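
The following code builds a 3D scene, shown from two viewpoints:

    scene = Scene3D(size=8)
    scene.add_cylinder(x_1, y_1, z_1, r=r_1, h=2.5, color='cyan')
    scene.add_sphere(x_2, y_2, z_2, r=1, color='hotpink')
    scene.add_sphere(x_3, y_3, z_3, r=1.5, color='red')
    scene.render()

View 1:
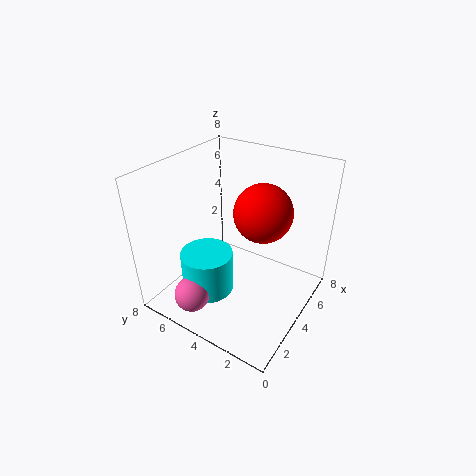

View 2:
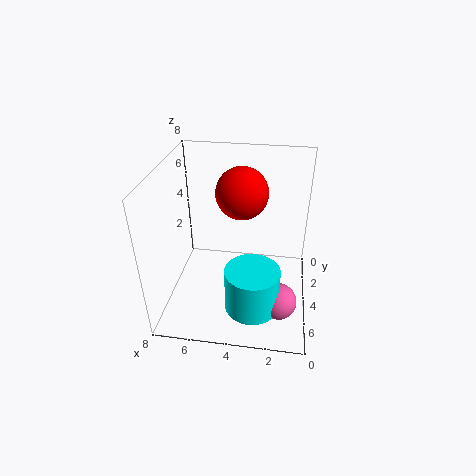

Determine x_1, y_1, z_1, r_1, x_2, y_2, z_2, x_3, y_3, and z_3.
x_1 = 3, y_1 = 5.5, z_1 = 0.5, r_1 = 1.5, x_2 = 1.5, y_2 = 5.5, z_2 = 1, x_3 = 4, y_3 = 2.5, z_3 = 6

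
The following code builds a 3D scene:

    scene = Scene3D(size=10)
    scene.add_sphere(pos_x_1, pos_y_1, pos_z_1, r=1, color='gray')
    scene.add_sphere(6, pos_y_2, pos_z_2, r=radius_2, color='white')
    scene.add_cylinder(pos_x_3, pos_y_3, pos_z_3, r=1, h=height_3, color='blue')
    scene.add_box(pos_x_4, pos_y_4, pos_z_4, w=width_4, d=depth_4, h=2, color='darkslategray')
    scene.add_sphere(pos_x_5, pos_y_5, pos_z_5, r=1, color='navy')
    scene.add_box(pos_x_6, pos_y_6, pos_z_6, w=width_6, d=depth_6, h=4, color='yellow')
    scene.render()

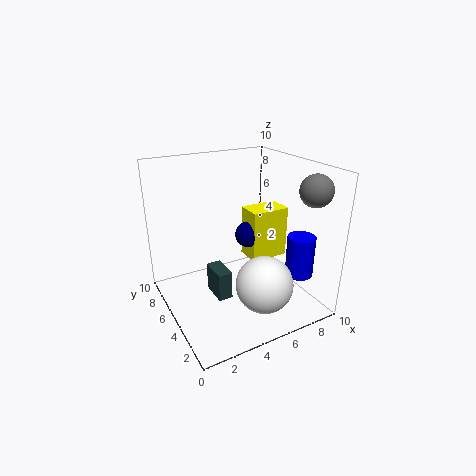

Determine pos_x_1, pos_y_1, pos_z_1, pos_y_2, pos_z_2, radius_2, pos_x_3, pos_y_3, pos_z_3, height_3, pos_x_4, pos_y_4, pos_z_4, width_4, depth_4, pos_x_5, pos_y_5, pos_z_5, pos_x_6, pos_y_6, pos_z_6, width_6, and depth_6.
pos_x_1 = 8; pos_y_1 = 1; pos_z_1 = 9; pos_y_2 = 3; pos_z_2 = 2; radius_2 = 2; pos_x_3 = 9; pos_y_3 = 3; pos_z_3 = 2; height_3 = 3; pos_x_4 = 3; pos_y_4 = 4; pos_z_4 = 1; width_4 = 1; depth_4 = 2; pos_x_5 = 7; pos_y_5 = 7; pos_z_5 = 4; pos_x_6 = 7; pos_y_6 = 6; pos_z_6 = 2; width_6 = 3; depth_6 = 2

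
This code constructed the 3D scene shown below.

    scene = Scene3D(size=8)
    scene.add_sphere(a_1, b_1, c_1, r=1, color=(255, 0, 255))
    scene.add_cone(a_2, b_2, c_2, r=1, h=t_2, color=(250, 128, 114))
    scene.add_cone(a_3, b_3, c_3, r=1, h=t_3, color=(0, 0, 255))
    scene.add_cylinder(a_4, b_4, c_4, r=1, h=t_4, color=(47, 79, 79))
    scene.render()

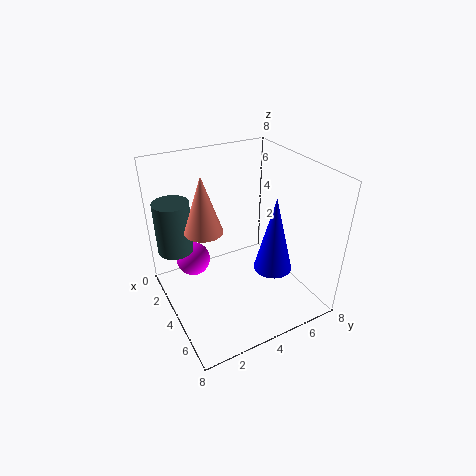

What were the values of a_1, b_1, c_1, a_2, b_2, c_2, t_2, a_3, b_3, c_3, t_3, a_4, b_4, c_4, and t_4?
a_1 = 2; b_1 = 2; c_1 = 2; a_2 = 4; b_2 = 2; c_2 = 5; t_2 = 3; a_3 = 6; b_3 = 5; c_3 = 3; t_3 = 4; a_4 = 2; b_4 = 1; c_4 = 3; t_4 = 3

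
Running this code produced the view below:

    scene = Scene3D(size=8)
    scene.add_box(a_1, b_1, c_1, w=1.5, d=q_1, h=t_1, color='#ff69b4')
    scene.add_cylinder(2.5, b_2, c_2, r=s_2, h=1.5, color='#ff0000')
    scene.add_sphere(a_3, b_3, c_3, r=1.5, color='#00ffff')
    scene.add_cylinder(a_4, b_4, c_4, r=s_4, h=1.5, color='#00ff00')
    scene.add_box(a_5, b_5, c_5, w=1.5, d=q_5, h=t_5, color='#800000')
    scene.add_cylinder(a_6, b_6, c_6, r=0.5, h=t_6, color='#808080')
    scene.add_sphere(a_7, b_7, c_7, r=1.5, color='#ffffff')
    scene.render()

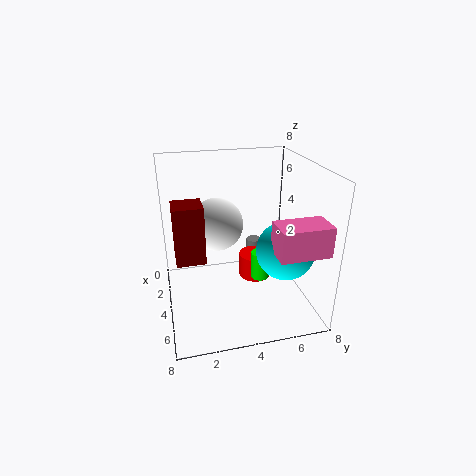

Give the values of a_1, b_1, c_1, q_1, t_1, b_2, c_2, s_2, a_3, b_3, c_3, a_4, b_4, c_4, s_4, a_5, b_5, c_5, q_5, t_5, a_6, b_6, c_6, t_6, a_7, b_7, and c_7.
a_1 = 6.5
b_1 = 5
c_1 = 4.5
q_1 = 2.5
t_1 = 1.5
b_2 = 5.5
c_2 = 0.5
s_2 = 1
a_3 = 6
b_3 = 6
c_3 = 4
a_4 = 5
b_4 = 5
c_4 = 2
s_4 = 0.5
a_5 = 4
b_5 = 0.5
c_5 = 3.5
q_5 = 1.5
t_5 = 3
a_6 = 0.5
b_6 = 6
c_6 = 0.5
t_6 = 1.5
a_7 = 3
b_7 = 3
c_7 = 4.5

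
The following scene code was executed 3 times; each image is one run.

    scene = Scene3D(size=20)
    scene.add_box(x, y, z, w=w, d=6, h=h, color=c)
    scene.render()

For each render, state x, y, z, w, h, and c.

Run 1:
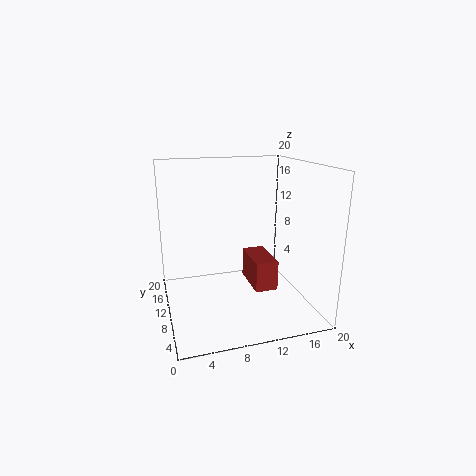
x = 11, y = 5, z = 4, w = 3, h = 4, c = 'brown'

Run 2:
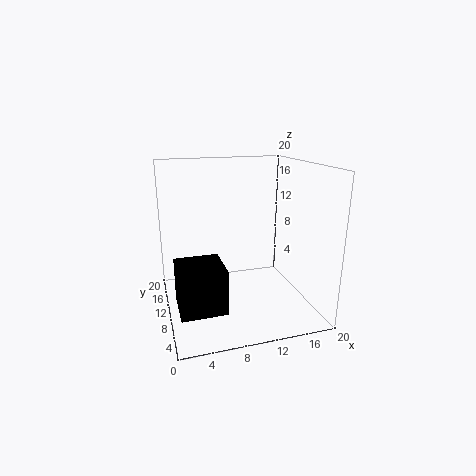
x = 1, y = 4, z = 2, w = 6, h = 6, c = 'black'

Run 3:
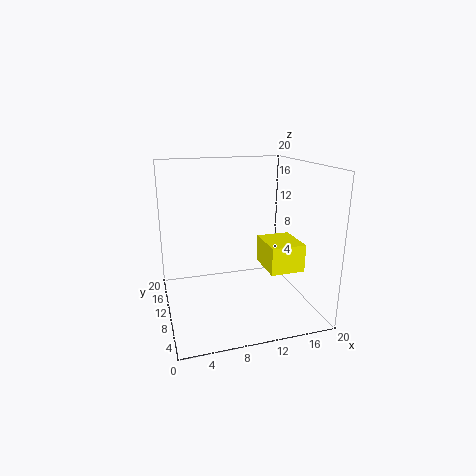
x = 14, y = 7, z = 5, w = 5, h = 4, c = 'yellow'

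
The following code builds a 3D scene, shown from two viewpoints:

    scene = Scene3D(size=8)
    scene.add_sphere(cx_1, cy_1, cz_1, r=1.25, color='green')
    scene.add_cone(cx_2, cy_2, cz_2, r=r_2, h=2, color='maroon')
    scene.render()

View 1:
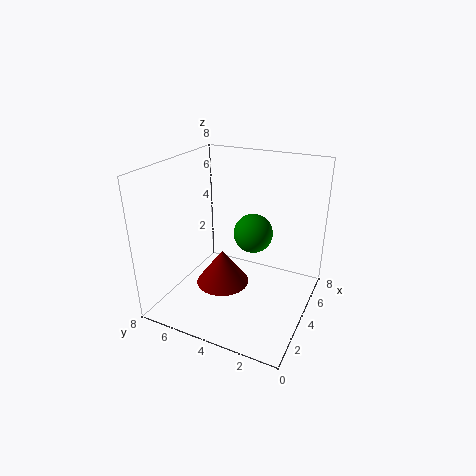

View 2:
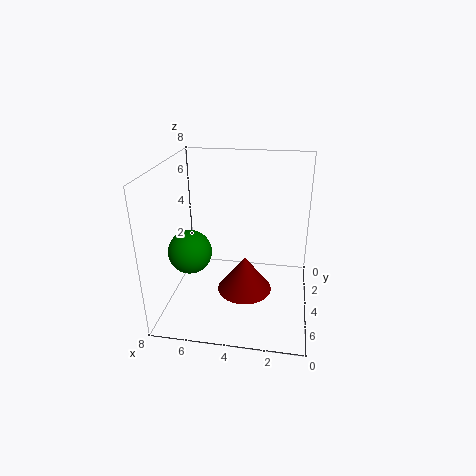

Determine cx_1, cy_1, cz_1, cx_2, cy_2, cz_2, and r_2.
cx_1 = 6.75; cy_1 = 4.25; cz_1 = 3; cx_2 = 3.5; cy_2 = 4.75; cz_2 = 1.25; r_2 = 1.5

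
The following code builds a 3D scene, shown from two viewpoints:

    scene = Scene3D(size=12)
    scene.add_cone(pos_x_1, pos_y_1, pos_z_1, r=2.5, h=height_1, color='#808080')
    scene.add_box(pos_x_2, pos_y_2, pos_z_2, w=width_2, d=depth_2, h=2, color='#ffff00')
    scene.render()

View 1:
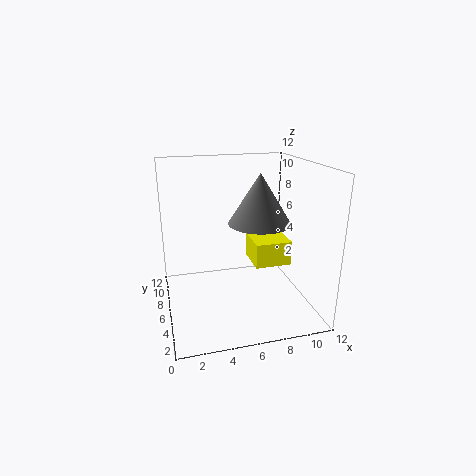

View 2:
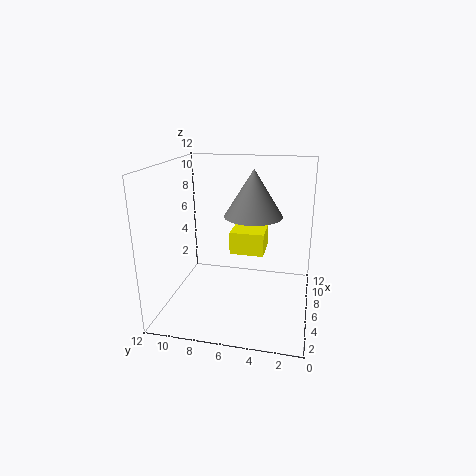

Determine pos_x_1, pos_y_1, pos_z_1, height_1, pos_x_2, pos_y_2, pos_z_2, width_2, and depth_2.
pos_x_1 = 7.5, pos_y_1 = 5, pos_z_1 = 7.5, height_1 = 4, pos_x_2 = 7, pos_y_2 = 4, pos_z_2 = 4, width_2 = 3, depth_2 = 3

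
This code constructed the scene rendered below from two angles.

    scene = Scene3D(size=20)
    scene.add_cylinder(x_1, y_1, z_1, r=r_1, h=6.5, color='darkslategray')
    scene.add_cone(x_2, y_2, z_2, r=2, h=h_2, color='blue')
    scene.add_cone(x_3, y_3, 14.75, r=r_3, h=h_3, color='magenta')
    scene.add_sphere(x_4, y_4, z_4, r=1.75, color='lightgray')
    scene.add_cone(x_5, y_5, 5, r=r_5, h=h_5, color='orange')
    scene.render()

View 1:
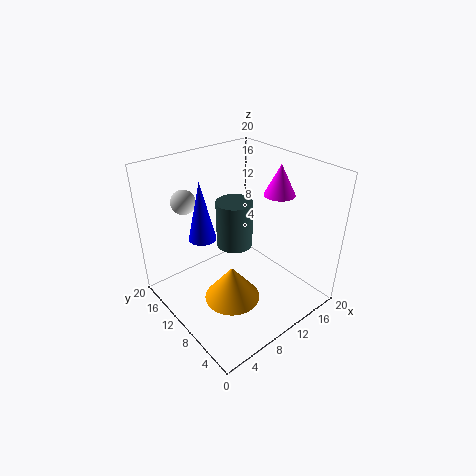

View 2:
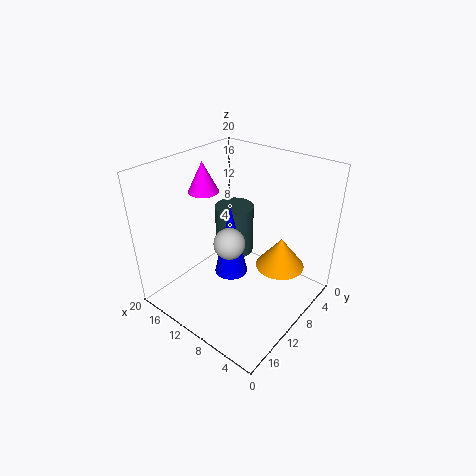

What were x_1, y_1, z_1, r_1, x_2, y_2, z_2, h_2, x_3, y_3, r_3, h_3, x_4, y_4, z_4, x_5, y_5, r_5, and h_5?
x_1 = 10, y_1 = 10.75, z_1 = 8.75, r_1 = 2.5, x_2 = 7.25, y_2 = 14.75, z_2 = 8.75, h_2 = 8.75, x_3 = 17, y_3 = 9.25, r_3 = 2.25, h_3 = 4.5, x_4 = 5.75, y_4 = 16.75, z_4 = 14.25, x_5 = 5.5, y_5 = 5.75, r_5 = 3.5, h_5 = 4.5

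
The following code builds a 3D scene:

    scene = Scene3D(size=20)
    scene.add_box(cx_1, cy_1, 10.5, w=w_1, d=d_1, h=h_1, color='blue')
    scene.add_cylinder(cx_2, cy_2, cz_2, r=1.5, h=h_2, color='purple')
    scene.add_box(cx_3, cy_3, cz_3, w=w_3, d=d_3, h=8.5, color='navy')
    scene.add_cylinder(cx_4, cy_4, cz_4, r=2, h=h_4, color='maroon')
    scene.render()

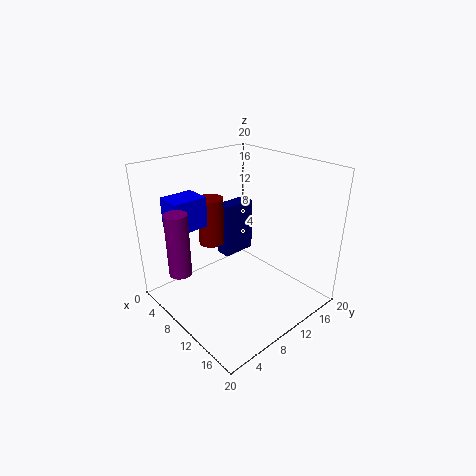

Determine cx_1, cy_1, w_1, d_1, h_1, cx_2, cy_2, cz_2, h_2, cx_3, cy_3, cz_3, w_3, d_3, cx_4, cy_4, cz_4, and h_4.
cx_1 = 1
cy_1 = 3.5
w_1 = 4
d_1 = 5
h_1 = 4.5
cx_2 = 7.5
cy_2 = 2
cz_2 = 6.5
h_2 = 8.5
cx_3 = 2
cy_3 = 12.5
cz_3 = 3.5
w_3 = 2.5
d_3 = 5.5
cx_4 = 2.5
cy_4 = 11
cz_4 = 6
h_4 = 7.5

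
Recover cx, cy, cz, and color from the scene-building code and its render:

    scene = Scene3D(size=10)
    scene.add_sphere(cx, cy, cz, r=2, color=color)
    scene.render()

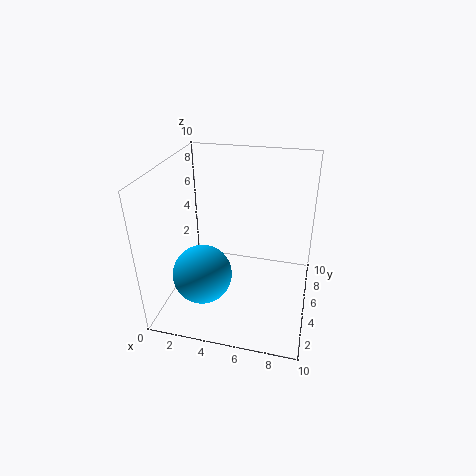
cx = 3, cy = 3, cz = 3, color = 'deepskyblue'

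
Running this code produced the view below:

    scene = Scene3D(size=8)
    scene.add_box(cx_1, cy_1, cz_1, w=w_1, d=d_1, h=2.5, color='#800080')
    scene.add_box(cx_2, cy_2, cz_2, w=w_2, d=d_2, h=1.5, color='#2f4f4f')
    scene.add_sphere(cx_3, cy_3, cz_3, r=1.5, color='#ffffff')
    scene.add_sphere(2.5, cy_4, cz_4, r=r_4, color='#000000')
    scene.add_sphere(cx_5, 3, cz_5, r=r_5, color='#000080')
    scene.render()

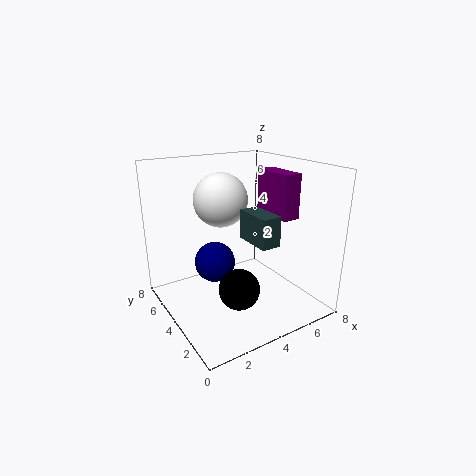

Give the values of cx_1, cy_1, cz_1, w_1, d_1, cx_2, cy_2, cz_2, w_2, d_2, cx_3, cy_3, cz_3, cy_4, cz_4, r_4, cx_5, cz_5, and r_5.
cx_1 = 6
cy_1 = 2.5
cz_1 = 5
w_1 = 1
d_1 = 2.5
cx_2 = 3.5
cy_2 = 1
cz_2 = 4.5
w_2 = 1
d_2 = 2
cx_3 = 3.5
cy_3 = 5
cz_3 = 6
cy_4 = 1.5
cz_4 = 2.5
r_4 = 1
cx_5 = 2
cz_5 = 3.5
r_5 = 1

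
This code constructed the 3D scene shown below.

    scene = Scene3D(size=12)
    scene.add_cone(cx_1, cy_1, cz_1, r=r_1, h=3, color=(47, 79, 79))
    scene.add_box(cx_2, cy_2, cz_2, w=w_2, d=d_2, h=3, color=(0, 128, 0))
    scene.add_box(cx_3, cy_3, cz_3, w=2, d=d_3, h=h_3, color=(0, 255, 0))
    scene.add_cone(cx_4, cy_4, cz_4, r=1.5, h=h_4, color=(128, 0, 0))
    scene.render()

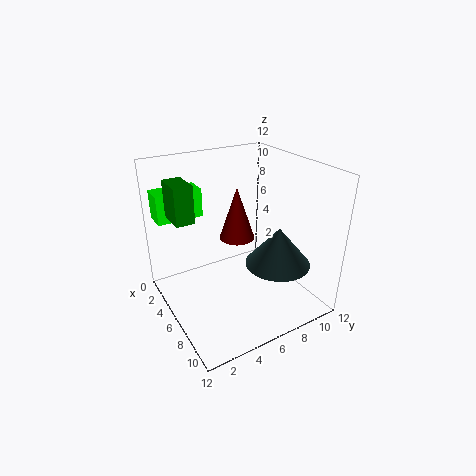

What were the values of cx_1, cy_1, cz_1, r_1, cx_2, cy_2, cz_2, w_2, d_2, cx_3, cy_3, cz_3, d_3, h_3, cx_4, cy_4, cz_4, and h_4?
cx_1 = 9.5, cy_1 = 7.5, cz_1 = 5, r_1 = 2.5, cx_2 = 3, cy_2 = 1, cz_2 = 8, w_2 = 2.5, d_2 = 1.5, cx_3 = 0.5, cy_3 = 0.5, cz_3 = 7, d_3 = 4, h_3 = 2.5, cx_4 = 5, cy_4 = 6.5, cz_4 = 5.5, h_4 = 4.5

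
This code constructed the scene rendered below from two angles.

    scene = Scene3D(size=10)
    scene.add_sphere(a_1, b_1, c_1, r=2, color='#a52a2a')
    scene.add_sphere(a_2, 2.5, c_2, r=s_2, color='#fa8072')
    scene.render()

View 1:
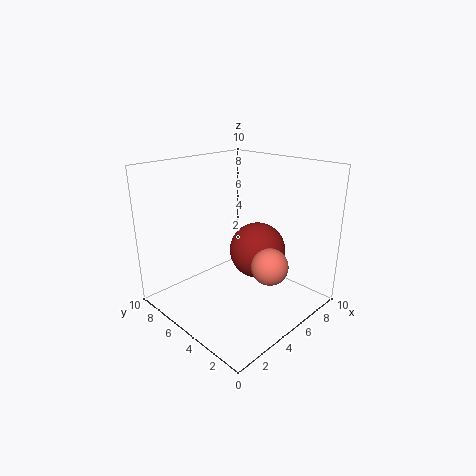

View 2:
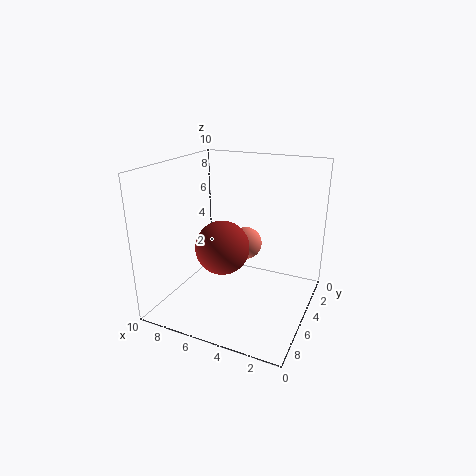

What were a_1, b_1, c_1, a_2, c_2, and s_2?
a_1 = 6.5
b_1 = 4.5
c_1 = 3.75
a_2 = 5.5
c_2 = 3.5
s_2 = 1.25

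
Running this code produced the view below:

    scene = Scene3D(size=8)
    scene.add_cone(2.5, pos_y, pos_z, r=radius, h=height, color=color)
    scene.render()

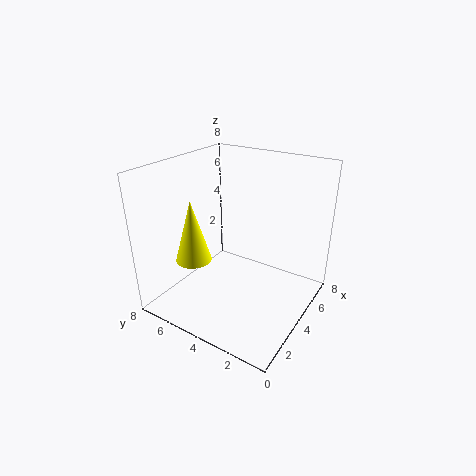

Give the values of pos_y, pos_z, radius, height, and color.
pos_y = 6; pos_z = 2.75; radius = 1; height = 3.5; color = 'yellow'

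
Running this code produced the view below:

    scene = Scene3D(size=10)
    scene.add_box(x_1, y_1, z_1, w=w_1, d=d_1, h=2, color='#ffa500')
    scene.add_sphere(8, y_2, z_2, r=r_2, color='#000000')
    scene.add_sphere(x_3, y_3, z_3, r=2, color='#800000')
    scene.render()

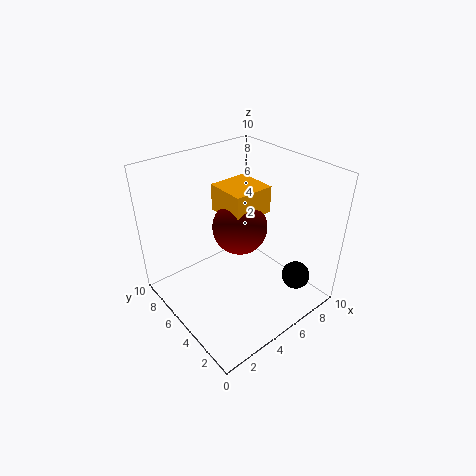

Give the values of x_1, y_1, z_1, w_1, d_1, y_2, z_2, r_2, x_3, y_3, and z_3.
x_1 = 5; y_1 = 5; z_1 = 6; w_1 = 3; d_1 = 3; y_2 = 2; z_2 = 2; r_2 = 1; x_3 = 6; y_3 = 6; z_3 = 5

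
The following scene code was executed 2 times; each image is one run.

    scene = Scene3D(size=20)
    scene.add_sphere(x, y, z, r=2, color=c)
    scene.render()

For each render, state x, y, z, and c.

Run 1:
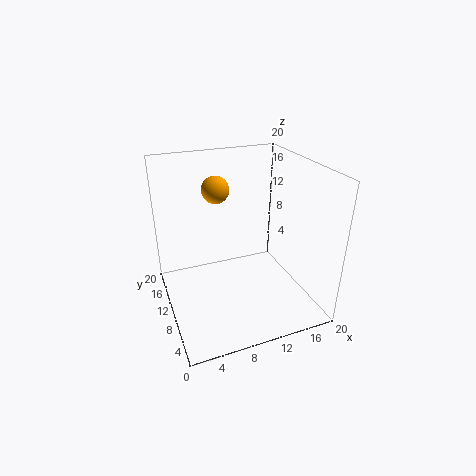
x = 8.5, y = 15, z = 15.5, c = 'orange'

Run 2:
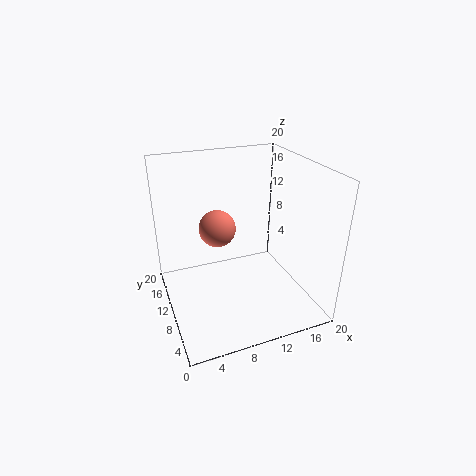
x = 5, y = 3.5, z = 15.5, c = 'salmon'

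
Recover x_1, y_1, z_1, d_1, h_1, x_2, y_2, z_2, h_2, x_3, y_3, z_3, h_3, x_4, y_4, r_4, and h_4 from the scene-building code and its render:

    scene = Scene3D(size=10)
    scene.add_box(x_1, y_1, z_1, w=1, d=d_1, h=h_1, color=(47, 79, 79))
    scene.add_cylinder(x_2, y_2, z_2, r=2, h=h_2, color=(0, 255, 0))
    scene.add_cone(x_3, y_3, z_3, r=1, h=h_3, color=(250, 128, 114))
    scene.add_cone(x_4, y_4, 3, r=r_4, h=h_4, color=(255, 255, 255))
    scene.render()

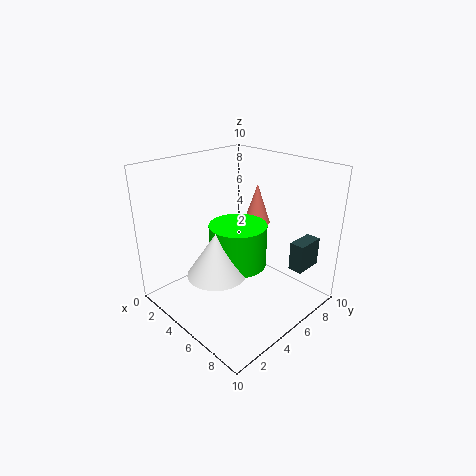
x_1 = 8, y_1 = 7, z_1 = 3, d_1 = 2, h_1 = 2, x_2 = 5, y_2 = 5, z_2 = 3, h_2 = 3, x_3 = 4, y_3 = 8, z_3 = 5, h_3 = 3, x_4 = 5, y_4 = 3, r_4 = 2, h_4 = 3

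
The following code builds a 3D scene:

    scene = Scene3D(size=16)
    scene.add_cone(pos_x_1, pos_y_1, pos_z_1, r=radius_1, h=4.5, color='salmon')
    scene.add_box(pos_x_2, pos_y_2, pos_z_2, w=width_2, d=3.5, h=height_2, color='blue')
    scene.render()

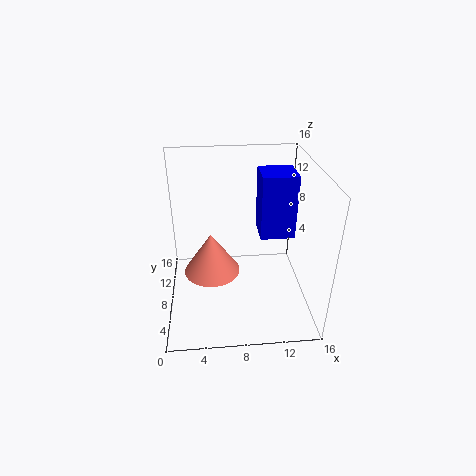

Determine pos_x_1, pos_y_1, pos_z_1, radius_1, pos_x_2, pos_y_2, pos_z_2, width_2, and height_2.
pos_x_1 = 5, pos_y_1 = 6.5, pos_z_1 = 5, radius_1 = 3, pos_x_2 = 10, pos_y_2 = 5, pos_z_2 = 9.5, width_2 = 3.5, height_2 = 6.5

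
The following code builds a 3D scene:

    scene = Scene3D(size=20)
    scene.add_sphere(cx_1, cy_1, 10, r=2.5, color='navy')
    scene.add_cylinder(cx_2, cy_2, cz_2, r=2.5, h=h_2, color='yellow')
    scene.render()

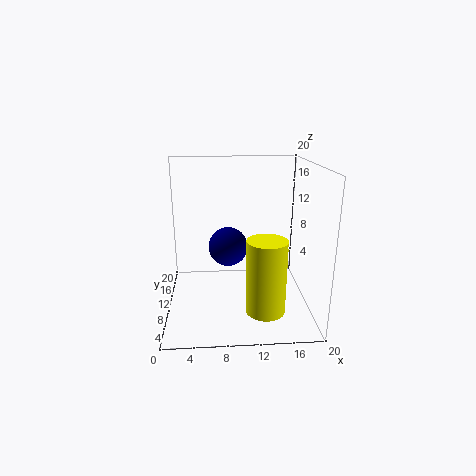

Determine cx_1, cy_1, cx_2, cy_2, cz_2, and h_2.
cx_1 = 8.5; cy_1 = 7; cx_2 = 13; cy_2 = 3.5; cz_2 = 2.5; h_2 = 9.5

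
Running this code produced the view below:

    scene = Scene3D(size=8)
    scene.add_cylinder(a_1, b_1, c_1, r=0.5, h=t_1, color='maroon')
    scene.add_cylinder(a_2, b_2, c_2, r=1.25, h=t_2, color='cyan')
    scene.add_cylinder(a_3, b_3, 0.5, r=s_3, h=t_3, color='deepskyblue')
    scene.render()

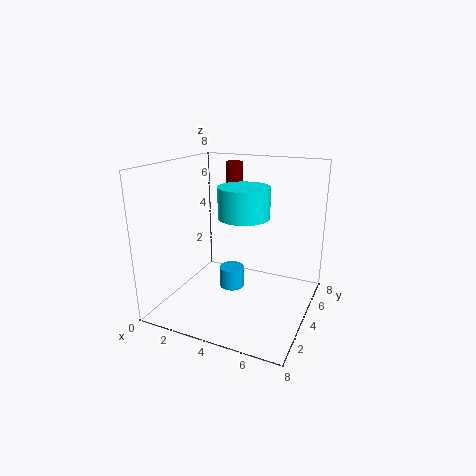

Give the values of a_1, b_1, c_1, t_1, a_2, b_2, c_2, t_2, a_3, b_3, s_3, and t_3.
a_1 = 2.5, b_1 = 6.75, c_1 = 4.75, t_1 = 3, a_2 = 5, b_2 = 2.5, c_2 = 5.75, t_2 = 1.5, a_3 = 3.25, b_3 = 4.75, s_3 = 0.75, t_3 = 1.25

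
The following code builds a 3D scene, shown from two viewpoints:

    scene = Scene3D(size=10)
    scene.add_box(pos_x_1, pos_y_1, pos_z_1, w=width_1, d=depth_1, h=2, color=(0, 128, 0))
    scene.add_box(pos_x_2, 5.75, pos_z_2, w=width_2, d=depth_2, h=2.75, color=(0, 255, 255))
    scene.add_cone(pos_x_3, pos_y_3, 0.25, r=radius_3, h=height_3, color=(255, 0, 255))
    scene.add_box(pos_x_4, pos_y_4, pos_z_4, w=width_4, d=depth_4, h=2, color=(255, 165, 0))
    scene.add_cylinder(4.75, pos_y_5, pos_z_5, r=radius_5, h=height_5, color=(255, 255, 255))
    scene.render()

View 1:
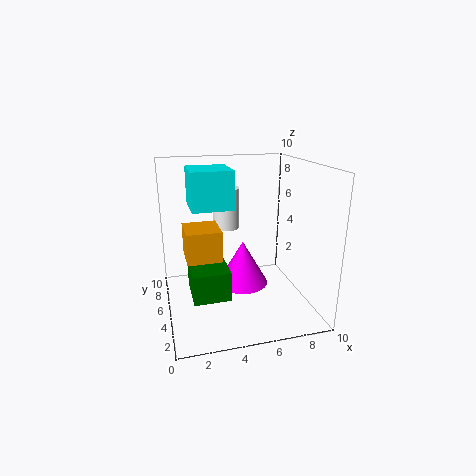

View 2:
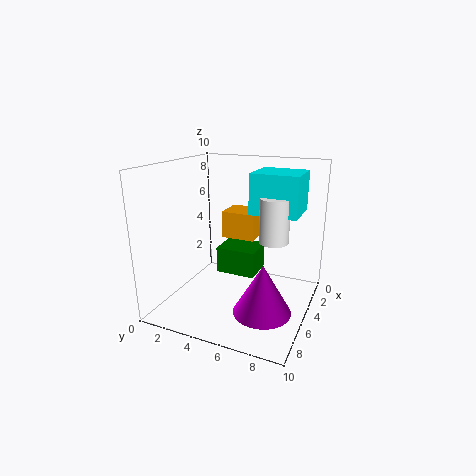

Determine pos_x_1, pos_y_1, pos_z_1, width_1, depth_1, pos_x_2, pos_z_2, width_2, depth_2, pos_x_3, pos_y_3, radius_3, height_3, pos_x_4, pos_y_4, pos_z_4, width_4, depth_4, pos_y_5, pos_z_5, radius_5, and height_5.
pos_x_1 = 1.5, pos_y_1 = 2.75, pos_z_1 = 1.5, width_1 = 2.5, depth_1 = 3, pos_x_2 = 2, pos_z_2 = 6.75, width_2 = 3, depth_2 = 3.25, pos_x_3 = 6, pos_y_3 = 7.25, radius_3 = 2, height_3 = 3.5, pos_x_4 = 1.25, pos_y_4 = 3, pos_z_4 = 4.25, width_4 = 2.25, depth_4 = 2.5, pos_y_5 = 7.5, pos_z_5 = 5, radius_5 = 1, height_5 = 3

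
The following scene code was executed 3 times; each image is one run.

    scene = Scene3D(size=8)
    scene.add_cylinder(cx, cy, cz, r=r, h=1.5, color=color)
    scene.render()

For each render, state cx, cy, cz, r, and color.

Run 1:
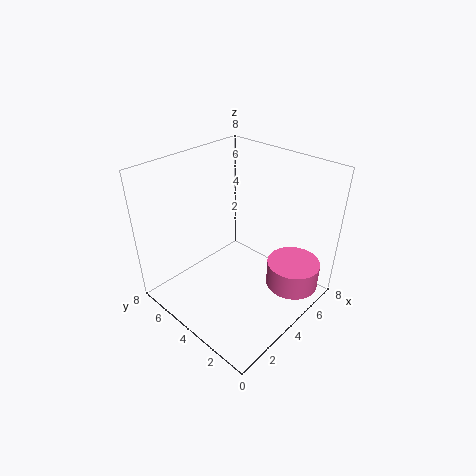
cx = 6; cy = 1.5; cz = 1; r = 1.5; color = 'hotpink'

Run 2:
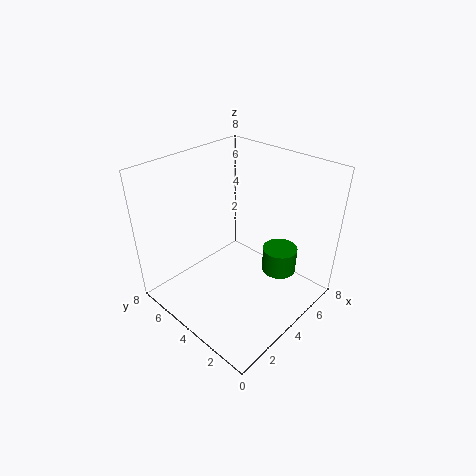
cx = 6; cy = 2.5; cz = 1.5; r = 1; color = 'green'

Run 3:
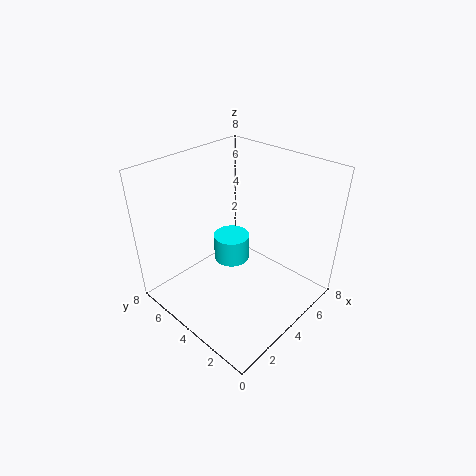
cx = 4; cy = 4.5; cz = 2.5; r = 1; color = 'cyan'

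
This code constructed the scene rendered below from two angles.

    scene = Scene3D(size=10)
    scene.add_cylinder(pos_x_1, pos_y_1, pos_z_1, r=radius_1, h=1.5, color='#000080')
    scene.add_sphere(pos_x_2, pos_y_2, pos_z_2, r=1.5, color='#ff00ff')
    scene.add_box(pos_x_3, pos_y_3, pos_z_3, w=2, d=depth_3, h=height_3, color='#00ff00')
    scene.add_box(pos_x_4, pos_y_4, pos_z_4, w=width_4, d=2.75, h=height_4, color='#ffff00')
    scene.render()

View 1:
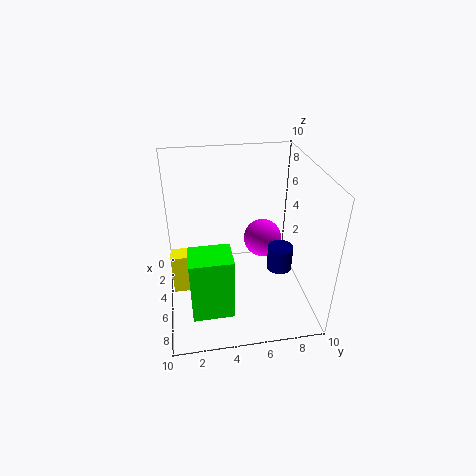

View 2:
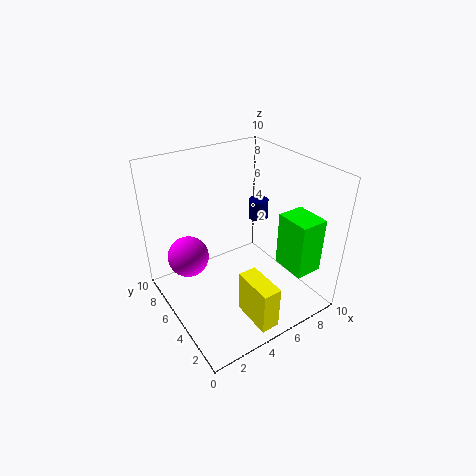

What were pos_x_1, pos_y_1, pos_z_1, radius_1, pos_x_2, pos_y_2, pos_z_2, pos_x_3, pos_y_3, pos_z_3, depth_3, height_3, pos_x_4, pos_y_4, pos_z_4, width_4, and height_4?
pos_x_1 = 8.25
pos_y_1 = 7
pos_z_1 = 4.75
radius_1 = 0.75
pos_x_2 = 2.25
pos_y_2 = 7.5
pos_z_2 = 3
pos_x_3 = 7.75
pos_y_3 = 1.5
pos_z_3 = 2.5
depth_3 = 2.5
height_3 = 4
pos_x_4 = 3.75
pos_y_4 = 0.25
pos_z_4 = 0.75
width_4 = 1.25
height_4 = 3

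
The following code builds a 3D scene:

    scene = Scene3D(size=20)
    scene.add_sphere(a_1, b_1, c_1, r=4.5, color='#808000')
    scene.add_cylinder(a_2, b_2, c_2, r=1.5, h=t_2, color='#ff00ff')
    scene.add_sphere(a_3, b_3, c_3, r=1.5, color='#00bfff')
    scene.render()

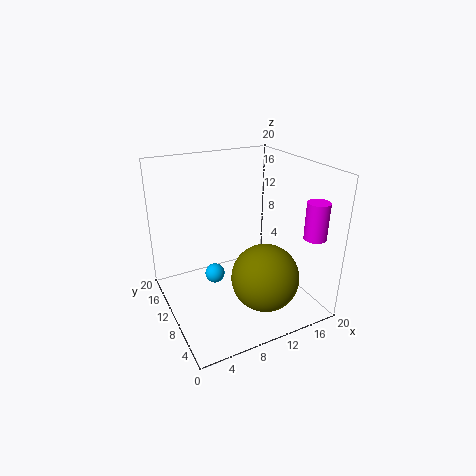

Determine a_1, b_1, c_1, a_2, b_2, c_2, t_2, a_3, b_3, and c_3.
a_1 = 11.5; b_1 = 5; c_1 = 6; a_2 = 18; b_2 = 3.5; c_2 = 11; t_2 = 5; a_3 = 8; b_3 = 14; c_3 = 2.5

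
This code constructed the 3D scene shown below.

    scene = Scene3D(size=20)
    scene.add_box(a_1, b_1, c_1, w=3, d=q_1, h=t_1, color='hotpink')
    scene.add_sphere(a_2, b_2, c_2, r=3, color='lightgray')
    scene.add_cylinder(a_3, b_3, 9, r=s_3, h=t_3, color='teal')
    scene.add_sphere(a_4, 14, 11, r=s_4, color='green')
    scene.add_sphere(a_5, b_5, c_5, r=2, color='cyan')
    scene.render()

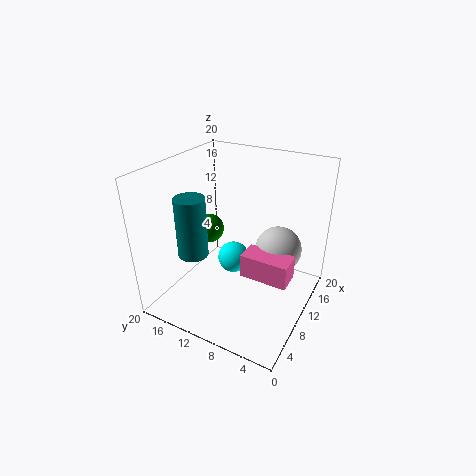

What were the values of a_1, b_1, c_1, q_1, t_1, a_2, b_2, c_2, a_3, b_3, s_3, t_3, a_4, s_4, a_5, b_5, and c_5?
a_1 = 5, b_1 = 1, c_1 = 8, q_1 = 6, t_1 = 3, a_2 = 10, b_2 = 4, c_2 = 10, a_3 = 5, b_3 = 14, s_3 = 2, t_3 = 8, a_4 = 9, s_4 = 2, a_5 = 7, b_5 = 9, c_5 = 9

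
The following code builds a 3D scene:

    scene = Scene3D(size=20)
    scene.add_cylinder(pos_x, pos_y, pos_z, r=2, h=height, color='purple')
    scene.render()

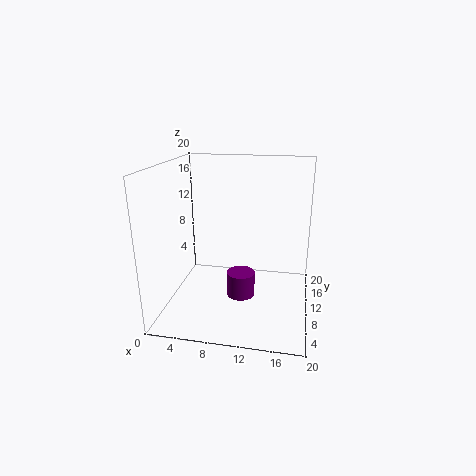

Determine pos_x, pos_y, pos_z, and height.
pos_x = 10.5; pos_y = 9.5; pos_z = 1.5; height = 3.5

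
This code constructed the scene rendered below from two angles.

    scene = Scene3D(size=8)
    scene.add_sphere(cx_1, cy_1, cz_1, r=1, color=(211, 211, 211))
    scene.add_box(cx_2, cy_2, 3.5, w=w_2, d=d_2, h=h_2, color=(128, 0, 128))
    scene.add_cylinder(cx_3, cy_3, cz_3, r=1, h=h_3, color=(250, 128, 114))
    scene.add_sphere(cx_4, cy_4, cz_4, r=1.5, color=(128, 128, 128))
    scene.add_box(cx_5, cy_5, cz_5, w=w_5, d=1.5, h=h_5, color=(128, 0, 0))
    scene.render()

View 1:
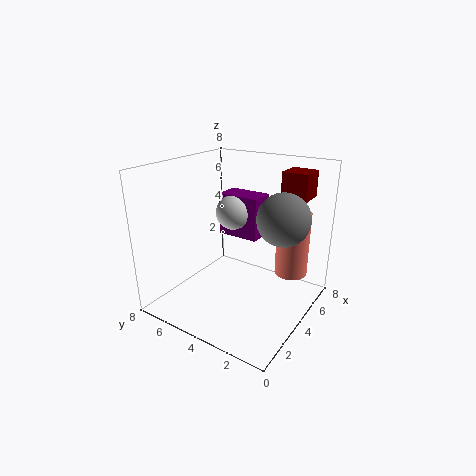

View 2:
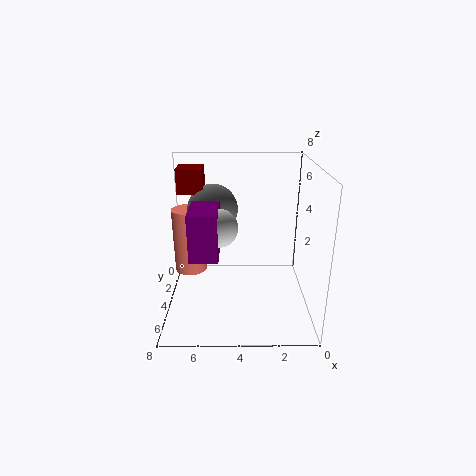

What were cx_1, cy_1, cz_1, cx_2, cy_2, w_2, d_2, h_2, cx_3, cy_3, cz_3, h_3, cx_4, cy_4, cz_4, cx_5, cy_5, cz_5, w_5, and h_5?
cx_1 = 5; cy_1 = 5; cz_1 = 5; cx_2 = 5; cy_2 = 3.5; w_2 = 1.5; d_2 = 2.5; h_2 = 2.5; cx_3 = 7; cy_3 = 2; cz_3 = 1; h_3 = 4; cx_4 = 5.5; cy_4 = 2; cz_4 = 5; cx_5 = 6; cy_5 = 1; cz_5 = 6; w_5 = 1.5; h_5 = 1.5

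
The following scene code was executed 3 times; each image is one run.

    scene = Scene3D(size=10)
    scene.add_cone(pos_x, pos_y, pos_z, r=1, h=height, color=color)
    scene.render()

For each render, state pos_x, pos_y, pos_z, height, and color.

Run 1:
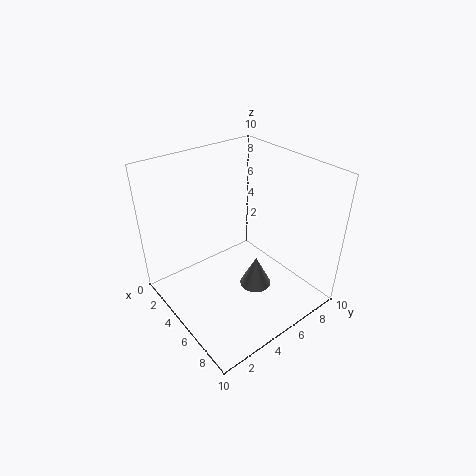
pos_x = 7.5; pos_y = 4.5; pos_z = 3; height = 2; color = 'gray'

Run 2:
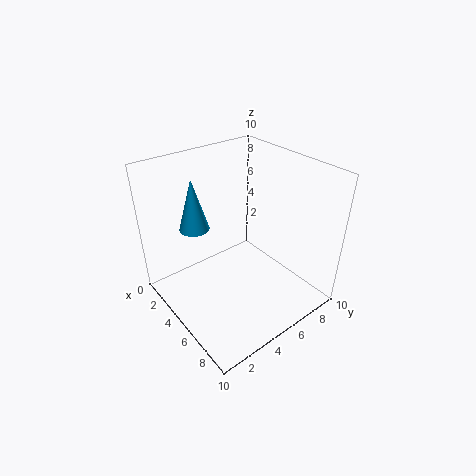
pos_x = 3.5; pos_y = 2.5; pos_z = 6; height = 3.5; color = 'deepskyblue'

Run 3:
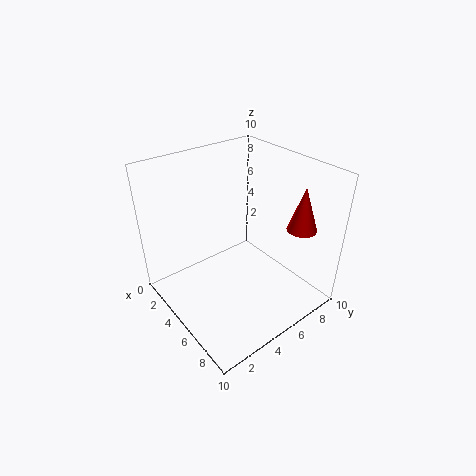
pos_x = 8; pos_y = 8; pos_z = 6; height = 3; color = 'red'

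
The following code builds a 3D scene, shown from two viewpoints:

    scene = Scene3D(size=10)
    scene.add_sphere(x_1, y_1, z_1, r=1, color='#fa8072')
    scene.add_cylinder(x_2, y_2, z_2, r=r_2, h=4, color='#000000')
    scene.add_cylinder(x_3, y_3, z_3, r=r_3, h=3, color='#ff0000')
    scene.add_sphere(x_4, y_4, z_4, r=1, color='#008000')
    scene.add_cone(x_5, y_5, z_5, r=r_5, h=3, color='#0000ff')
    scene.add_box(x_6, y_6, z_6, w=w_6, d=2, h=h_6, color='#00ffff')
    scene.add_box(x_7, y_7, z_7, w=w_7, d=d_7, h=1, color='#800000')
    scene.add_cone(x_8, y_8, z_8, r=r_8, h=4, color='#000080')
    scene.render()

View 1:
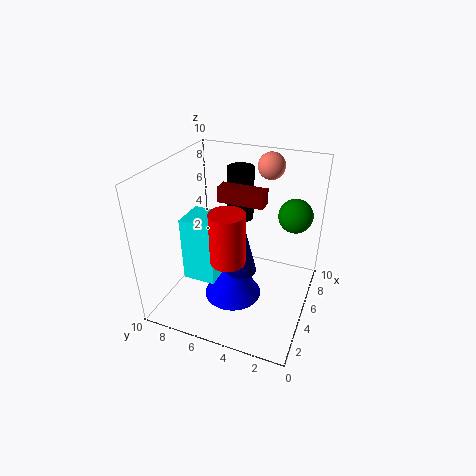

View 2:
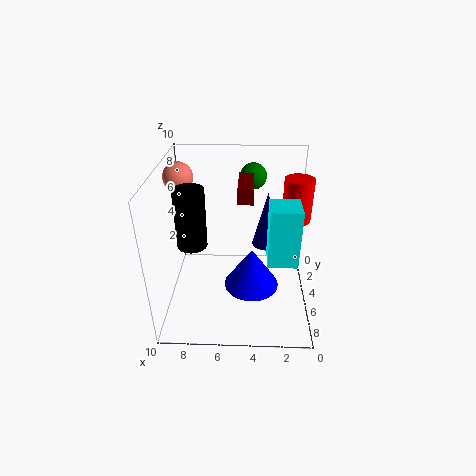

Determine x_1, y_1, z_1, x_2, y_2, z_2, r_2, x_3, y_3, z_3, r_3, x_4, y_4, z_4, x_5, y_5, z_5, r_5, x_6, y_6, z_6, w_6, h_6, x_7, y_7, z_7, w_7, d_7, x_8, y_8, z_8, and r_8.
x_1 = 9, y_1 = 4, z_1 = 9, x_2 = 8, y_2 = 6, z_2 = 5, r_2 = 1, x_3 = 1, y_3 = 4, z_3 = 6, r_3 = 1, x_4 = 4, y_4 = 1, z_4 = 8, x_5 = 4, y_5 = 5, z_5 = 1, r_5 = 2, x_6 = 1, y_6 = 5, z_6 = 4, w_6 = 2, h_6 = 4, x_7 = 4, y_7 = 3, z_7 = 8, w_7 = 1, d_7 = 3, x_8 = 3, y_8 = 4, z_8 = 4, r_8 = 1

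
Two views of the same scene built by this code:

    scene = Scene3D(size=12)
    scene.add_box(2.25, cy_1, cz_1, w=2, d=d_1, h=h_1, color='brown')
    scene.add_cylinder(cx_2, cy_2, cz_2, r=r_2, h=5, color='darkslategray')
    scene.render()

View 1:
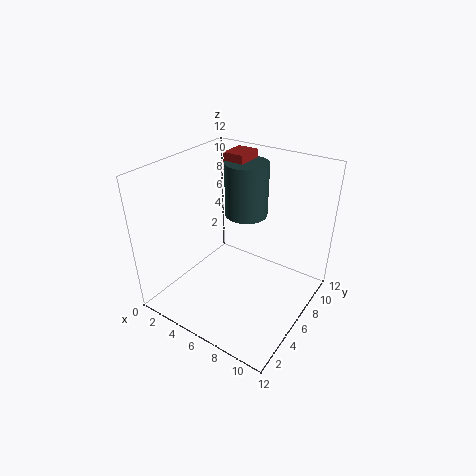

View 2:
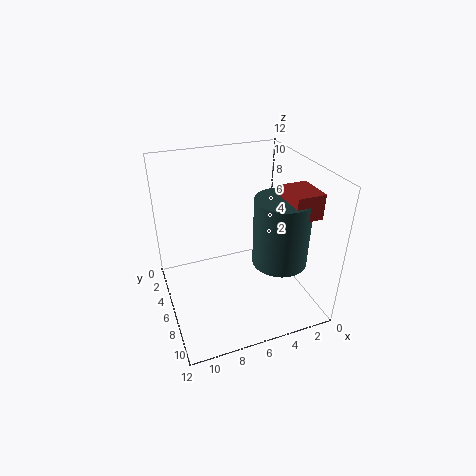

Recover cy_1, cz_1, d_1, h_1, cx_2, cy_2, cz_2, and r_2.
cy_1 = 9.25; cz_1 = 10; d_1 = 2.5; h_1 = 1.75; cx_2 = 4.25; cy_2 = 10; cz_2 = 6; r_2 = 2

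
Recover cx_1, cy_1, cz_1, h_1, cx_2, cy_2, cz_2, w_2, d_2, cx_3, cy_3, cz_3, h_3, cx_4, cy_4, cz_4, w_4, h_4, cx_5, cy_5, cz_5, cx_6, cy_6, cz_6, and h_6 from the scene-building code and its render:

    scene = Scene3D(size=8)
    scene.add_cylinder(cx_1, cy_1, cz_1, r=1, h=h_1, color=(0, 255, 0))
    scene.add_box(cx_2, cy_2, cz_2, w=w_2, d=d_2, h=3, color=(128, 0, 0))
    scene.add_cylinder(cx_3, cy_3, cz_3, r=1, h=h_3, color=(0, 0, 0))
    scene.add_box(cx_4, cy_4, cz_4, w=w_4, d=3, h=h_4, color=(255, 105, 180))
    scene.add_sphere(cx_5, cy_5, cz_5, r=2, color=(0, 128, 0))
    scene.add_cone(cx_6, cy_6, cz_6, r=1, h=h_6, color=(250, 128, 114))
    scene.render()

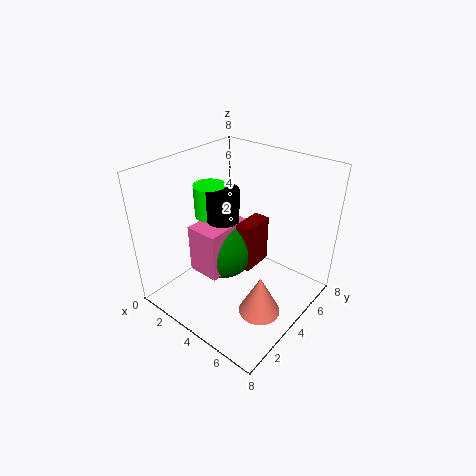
cx_1 = 1; cy_1 = 5; cz_1 = 4; h_1 = 2; cx_2 = 3; cy_2 = 5; cz_2 = 1; w_2 = 1; d_2 = 2; cx_3 = 2; cy_3 = 5; cz_3 = 3; h_3 = 3; cx_4 = 1; cy_4 = 3; cz_4 = 1; w_4 = 2; h_4 = 3; cx_5 = 2; cy_5 = 5; cz_5 = 2; cx_6 = 7; cy_6 = 2; cz_6 = 2; h_6 = 2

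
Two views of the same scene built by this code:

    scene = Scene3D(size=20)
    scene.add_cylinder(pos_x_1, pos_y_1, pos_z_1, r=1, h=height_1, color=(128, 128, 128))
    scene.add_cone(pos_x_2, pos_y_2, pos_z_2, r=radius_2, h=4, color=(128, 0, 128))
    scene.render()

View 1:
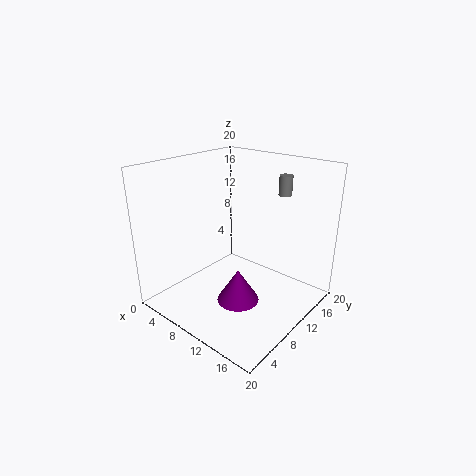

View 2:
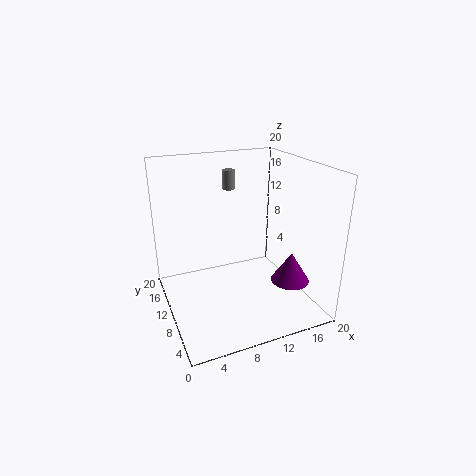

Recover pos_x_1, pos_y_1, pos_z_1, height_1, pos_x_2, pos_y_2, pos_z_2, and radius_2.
pos_x_1 = 12; pos_y_1 = 18.5; pos_z_1 = 14.5; height_1 = 3; pos_x_2 = 15; pos_y_2 = 4; pos_z_2 = 5.5; radius_2 = 2.5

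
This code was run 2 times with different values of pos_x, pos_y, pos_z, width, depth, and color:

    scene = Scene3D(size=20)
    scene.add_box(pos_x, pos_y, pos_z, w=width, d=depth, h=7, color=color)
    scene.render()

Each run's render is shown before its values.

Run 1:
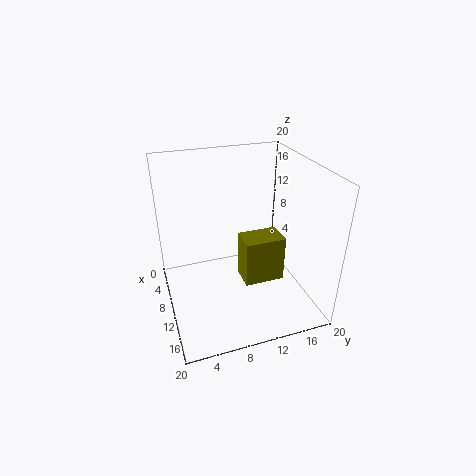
pos_x = 7; pos_y = 11; pos_z = 2; width = 4; depth = 6; color = 'olive'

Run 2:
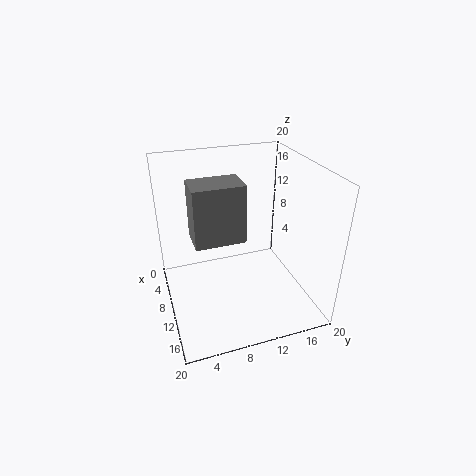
pos_x = 12; pos_y = 3; pos_z = 13; width = 4; depth = 6; color = 'gray'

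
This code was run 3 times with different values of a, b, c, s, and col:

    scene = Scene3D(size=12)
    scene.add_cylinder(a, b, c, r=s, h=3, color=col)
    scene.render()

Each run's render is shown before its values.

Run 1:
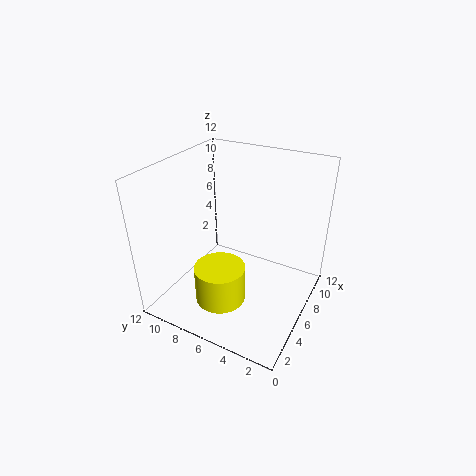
a = 3; b = 6; c = 2; s = 2; col = 'yellow'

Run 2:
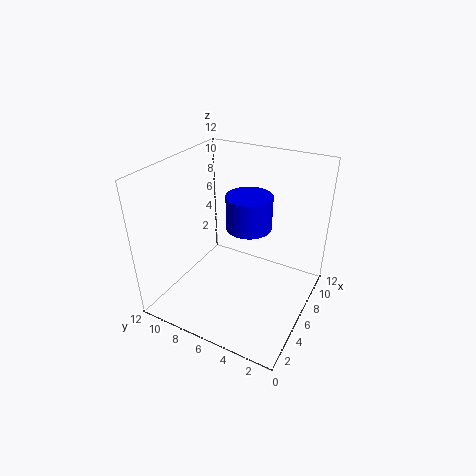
a = 8; b = 6; c = 6; s = 2; col = 'blue'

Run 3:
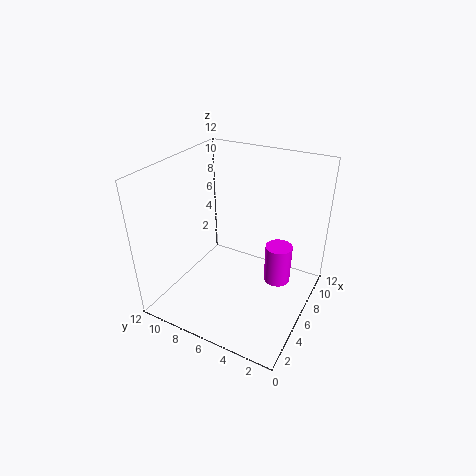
a = 5; b = 2; c = 4; s = 1; col = 'magenta'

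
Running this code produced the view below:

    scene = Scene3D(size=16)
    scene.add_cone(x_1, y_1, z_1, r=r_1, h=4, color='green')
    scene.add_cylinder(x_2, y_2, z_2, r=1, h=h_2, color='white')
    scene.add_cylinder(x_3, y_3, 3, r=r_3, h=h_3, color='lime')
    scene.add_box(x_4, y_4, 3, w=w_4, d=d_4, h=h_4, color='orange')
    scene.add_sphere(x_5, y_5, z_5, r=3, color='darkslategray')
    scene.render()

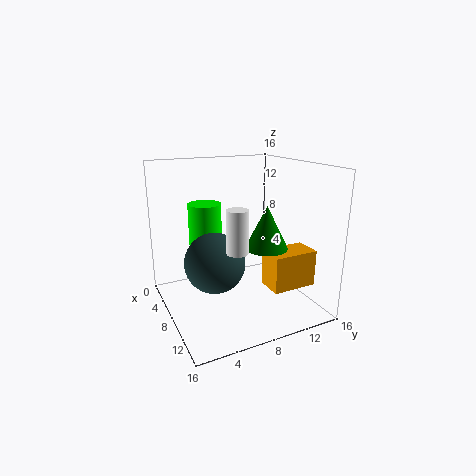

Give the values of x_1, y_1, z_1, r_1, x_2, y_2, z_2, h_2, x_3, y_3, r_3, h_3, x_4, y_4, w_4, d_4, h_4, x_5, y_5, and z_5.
x_1 = 14
y_1 = 8
z_1 = 9
r_1 = 2
x_2 = 14
y_2 = 5
z_2 = 9
h_2 = 4
x_3 = 3
y_3 = 6
r_3 = 2
h_3 = 8
x_4 = 10
y_4 = 10
w_4 = 3
d_4 = 5
h_4 = 4
x_5 = 11
y_5 = 4
z_5 = 7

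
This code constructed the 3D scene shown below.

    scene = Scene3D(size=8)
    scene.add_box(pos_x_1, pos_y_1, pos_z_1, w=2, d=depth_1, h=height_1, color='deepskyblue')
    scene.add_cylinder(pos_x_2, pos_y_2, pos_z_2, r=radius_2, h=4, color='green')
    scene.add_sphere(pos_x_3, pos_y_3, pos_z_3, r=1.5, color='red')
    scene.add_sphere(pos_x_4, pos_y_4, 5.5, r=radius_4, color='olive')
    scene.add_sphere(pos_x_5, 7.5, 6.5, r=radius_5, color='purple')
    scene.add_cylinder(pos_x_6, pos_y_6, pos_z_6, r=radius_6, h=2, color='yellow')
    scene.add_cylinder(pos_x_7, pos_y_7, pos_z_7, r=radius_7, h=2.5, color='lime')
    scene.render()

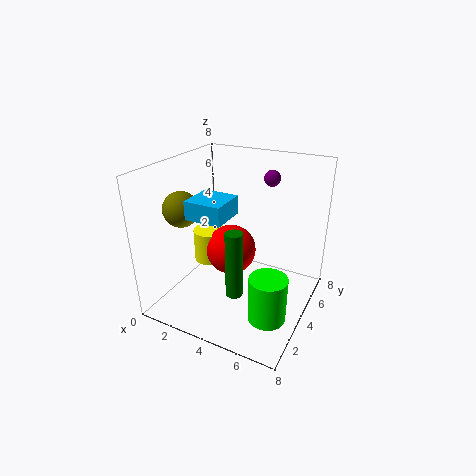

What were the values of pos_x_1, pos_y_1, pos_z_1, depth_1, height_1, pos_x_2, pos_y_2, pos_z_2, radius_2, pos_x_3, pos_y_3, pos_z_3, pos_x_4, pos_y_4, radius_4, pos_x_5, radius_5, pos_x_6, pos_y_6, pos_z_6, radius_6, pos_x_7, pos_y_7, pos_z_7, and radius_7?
pos_x_1 = 2
pos_y_1 = 2
pos_z_1 = 5.5
depth_1 = 2
height_1 = 1
pos_x_2 = 4
pos_y_2 = 3.5
pos_z_2 = 0.5
radius_2 = 0.5
pos_x_3 = 3
pos_y_3 = 5
pos_z_3 = 2.5
pos_x_4 = 1
pos_y_4 = 3
radius_4 = 1
pos_x_5 = 4.5
radius_5 = 0.5
pos_x_6 = 1.5
pos_y_6 = 5
pos_z_6 = 1.5
radius_6 = 1
pos_x_7 = 6.5
pos_y_7 = 2.5
pos_z_7 = 0.5
radius_7 = 1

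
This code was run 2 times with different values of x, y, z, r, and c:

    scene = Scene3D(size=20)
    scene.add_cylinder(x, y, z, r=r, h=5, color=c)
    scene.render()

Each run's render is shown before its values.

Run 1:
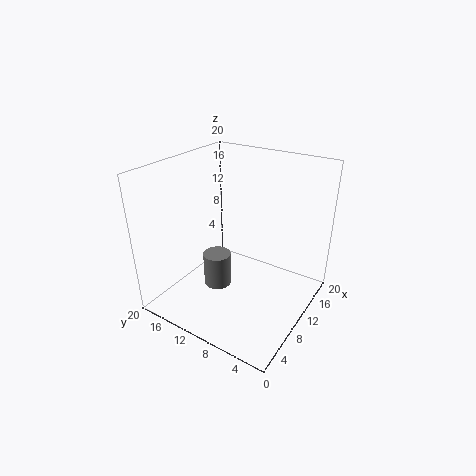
x = 9, y = 13, z = 2, r = 2, c = 'gray'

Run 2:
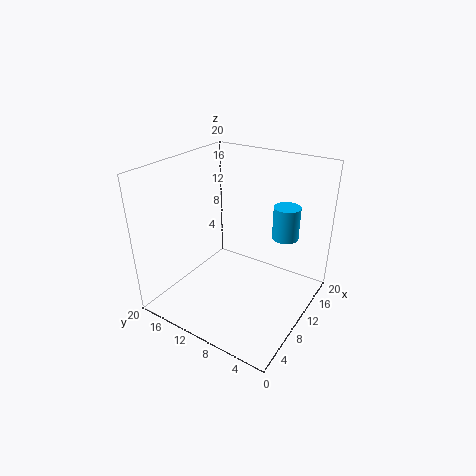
x = 17, y = 6, z = 8, r = 2, c = 'deepskyblue'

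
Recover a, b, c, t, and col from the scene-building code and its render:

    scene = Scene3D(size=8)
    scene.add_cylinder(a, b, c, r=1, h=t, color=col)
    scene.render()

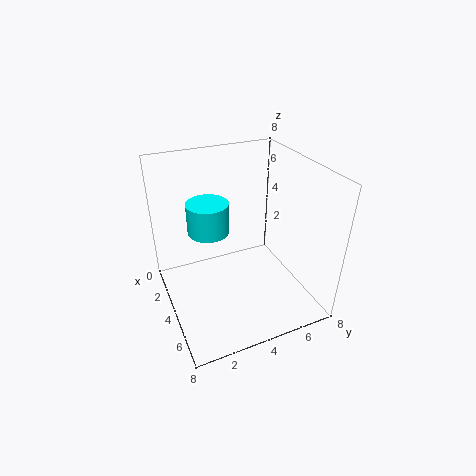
a = 5
b = 2
c = 5.5
t = 1.5
col = 'cyan'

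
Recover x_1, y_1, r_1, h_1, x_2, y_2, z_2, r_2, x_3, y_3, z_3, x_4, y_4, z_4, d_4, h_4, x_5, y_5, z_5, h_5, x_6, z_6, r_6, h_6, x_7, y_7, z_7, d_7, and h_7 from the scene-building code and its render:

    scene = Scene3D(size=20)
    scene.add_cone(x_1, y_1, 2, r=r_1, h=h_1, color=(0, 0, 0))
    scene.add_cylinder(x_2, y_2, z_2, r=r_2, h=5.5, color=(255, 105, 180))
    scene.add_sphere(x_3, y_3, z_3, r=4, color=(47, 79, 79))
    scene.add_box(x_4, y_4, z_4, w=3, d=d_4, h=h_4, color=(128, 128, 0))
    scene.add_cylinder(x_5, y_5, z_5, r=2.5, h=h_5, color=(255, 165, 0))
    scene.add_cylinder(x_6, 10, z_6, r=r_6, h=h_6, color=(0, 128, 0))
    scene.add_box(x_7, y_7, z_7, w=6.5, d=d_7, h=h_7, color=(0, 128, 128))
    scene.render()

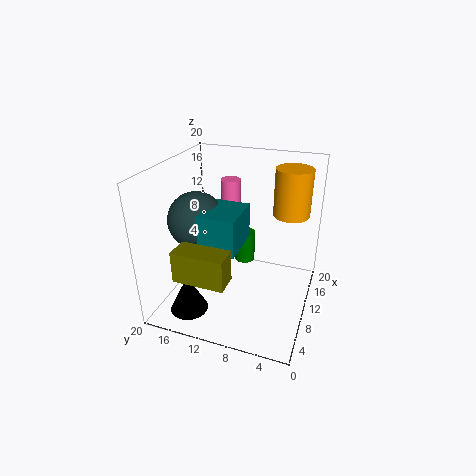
x_1 = 3; y_1 = 14.5; r_1 = 2.5; h_1 = 5; x_2 = 16.5; y_2 = 13.5; z_2 = 10.5; r_2 = 1.5; x_3 = 9.5; y_3 = 16; z_3 = 12; x_4 = 0.5; y_4 = 8.5; z_4 = 8; d_4 = 6.5; h_4 = 4; x_5 = 13.5; y_5 = 3.5; z_5 = 13; h_5 = 6.5; x_6 = 13; z_6 = 5; r_6 = 1.5; h_6 = 4.5; x_7 = 5.5; y_7 = 9; z_7 = 9.5; d_7 = 5; h_7 = 5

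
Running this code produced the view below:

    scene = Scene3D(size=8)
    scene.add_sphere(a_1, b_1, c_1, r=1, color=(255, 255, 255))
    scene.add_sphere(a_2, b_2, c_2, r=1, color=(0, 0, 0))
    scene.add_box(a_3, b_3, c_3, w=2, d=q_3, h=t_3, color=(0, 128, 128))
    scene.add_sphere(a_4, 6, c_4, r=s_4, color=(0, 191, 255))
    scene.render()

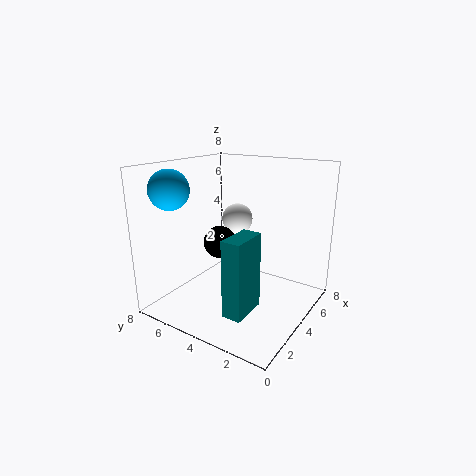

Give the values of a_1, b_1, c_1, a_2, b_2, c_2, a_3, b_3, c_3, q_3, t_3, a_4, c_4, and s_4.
a_1 = 7, b_1 = 6, c_1 = 4, a_2 = 5, b_2 = 6, c_2 = 3, a_3 = 1, b_3 = 2, c_3 = 1, q_3 = 1, t_3 = 4, a_4 = 1, c_4 = 7, s_4 = 1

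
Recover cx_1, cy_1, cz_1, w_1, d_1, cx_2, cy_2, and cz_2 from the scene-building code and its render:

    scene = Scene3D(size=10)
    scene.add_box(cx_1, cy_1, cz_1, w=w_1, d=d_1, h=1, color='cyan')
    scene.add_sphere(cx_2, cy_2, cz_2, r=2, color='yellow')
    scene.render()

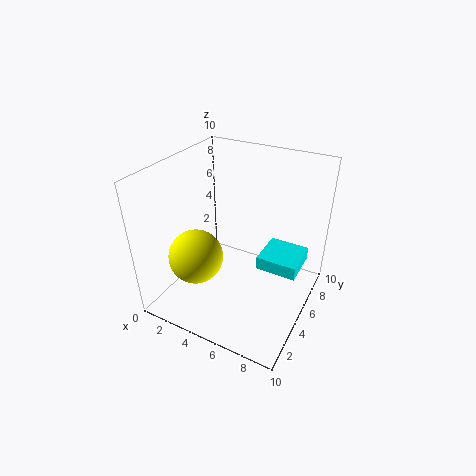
cx_1 = 6
cy_1 = 6
cz_1 = 2
w_1 = 3
d_1 = 3
cx_2 = 2
cy_2 = 4
cz_2 = 3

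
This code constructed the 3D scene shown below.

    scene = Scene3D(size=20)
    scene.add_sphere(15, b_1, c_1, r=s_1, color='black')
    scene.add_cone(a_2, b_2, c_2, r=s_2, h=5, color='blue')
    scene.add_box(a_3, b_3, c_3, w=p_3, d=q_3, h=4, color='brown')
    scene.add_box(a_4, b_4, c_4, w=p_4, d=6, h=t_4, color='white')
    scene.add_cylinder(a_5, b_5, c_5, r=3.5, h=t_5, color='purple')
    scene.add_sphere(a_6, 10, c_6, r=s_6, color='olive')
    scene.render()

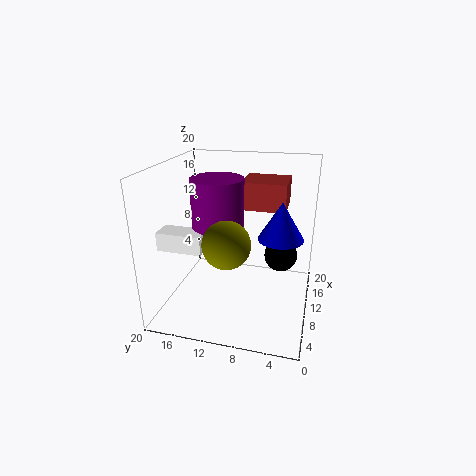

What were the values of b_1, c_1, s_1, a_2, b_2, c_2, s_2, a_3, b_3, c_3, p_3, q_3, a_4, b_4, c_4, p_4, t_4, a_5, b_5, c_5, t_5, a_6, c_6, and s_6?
b_1 = 4.5
c_1 = 5.5
s_1 = 2.5
a_2 = 9
b_2 = 4
c_2 = 11
s_2 = 3
a_3 = 13
b_3 = 4
c_3 = 13
p_3 = 6
q_3 = 6.5
a_4 = 4.5
b_4 = 13.5
c_4 = 9.5
p_4 = 3
t_4 = 2.5
a_5 = 9
b_5 = 12.5
c_5 = 12
t_5 = 6.5
a_6 = 4.5
c_6 = 11.5
s_6 = 3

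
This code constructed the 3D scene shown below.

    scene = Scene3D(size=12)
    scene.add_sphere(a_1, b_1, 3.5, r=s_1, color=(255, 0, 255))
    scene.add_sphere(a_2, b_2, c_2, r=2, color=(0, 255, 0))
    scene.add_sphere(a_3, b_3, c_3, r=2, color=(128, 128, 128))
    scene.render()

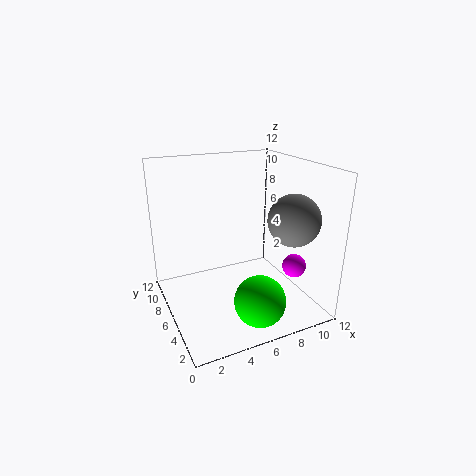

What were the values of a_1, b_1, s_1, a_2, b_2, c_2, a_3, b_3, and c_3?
a_1 = 10.25; b_1 = 3.75; s_1 = 1; a_2 = 6; b_2 = 2; c_2 = 2.25; a_3 = 9; b_3 = 2.5; c_3 = 8.25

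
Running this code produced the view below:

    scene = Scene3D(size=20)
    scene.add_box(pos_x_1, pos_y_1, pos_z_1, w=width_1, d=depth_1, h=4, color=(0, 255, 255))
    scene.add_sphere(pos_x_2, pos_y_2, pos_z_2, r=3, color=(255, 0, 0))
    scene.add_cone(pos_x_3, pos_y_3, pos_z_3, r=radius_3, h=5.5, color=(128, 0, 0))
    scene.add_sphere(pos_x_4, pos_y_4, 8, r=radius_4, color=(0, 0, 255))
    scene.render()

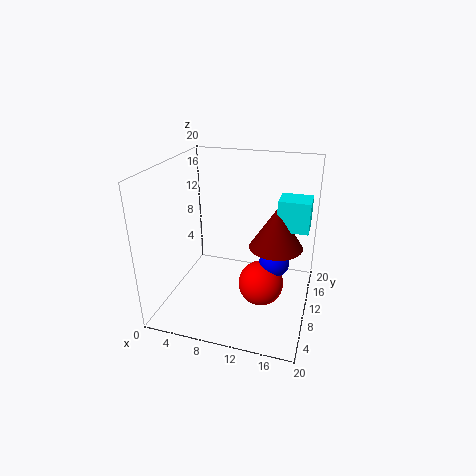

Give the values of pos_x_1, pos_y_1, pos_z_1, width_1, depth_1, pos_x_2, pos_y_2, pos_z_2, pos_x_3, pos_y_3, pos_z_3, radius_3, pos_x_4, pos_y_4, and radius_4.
pos_x_1 = 15.5; pos_y_1 = 8.5; pos_z_1 = 12.5; width_1 = 4; depth_1 = 3.5; pos_x_2 = 14; pos_y_2 = 7.5; pos_z_2 = 5; pos_x_3 = 15.5; pos_y_3 = 9; pos_z_3 = 10; radius_3 = 3.5; pos_x_4 = 15.5; pos_y_4 = 8.5; radius_4 = 2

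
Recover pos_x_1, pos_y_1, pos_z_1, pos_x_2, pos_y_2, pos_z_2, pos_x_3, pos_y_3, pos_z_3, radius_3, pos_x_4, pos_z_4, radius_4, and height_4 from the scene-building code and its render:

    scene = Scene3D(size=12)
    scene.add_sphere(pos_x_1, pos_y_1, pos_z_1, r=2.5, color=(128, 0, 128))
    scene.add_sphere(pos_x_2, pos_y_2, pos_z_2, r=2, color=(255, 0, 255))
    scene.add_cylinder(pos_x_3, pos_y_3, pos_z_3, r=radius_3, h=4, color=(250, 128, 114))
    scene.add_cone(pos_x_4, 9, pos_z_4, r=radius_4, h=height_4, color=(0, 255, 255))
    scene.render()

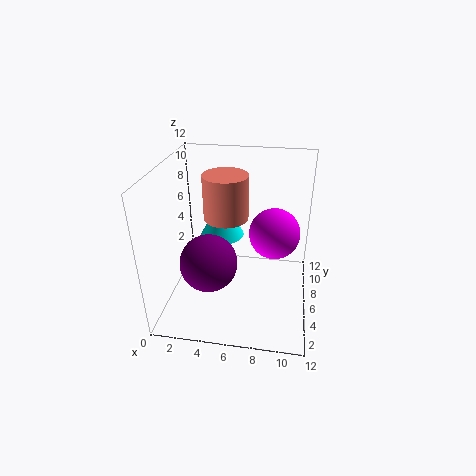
pos_x_1 = 3.5; pos_y_1 = 5.5; pos_z_1 = 3.5; pos_x_2 = 9; pos_y_2 = 5.5; pos_z_2 = 7; pos_x_3 = 4.5; pos_y_3 = 8.5; pos_z_3 = 6.5; radius_3 = 2; pos_x_4 = 4; pos_z_4 = 4.5; radius_4 = 2; height_4 = 3.5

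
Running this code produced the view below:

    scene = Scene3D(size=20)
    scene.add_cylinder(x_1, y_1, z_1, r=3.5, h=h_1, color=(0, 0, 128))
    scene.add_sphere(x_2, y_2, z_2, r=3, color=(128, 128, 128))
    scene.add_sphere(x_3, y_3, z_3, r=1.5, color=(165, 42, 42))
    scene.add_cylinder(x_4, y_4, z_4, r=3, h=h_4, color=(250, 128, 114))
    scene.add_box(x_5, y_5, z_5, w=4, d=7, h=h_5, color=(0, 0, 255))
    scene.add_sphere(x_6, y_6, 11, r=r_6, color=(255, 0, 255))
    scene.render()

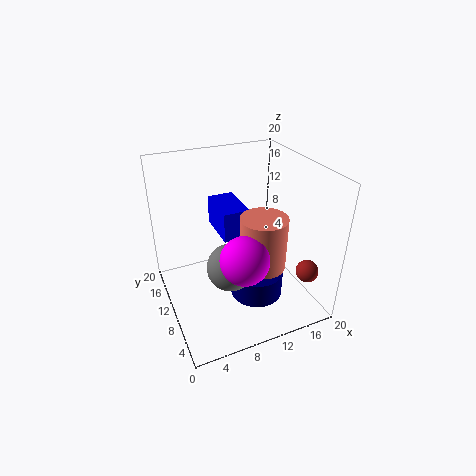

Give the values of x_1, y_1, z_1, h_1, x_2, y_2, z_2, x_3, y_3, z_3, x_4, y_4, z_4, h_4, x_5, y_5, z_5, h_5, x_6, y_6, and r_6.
x_1 = 11; y_1 = 6; z_1 = 3.5; h_1 = 3.5; x_2 = 7; y_2 = 5.5; z_2 = 9; x_3 = 17; y_3 = 3; z_3 = 7; x_4 = 11.5; y_4 = 5.5; z_4 = 8; h_4 = 7; x_5 = 9; y_5 = 12.5; z_5 = 8; h_5 = 4.5; x_6 = 8; y_6 = 3.5; r_6 = 3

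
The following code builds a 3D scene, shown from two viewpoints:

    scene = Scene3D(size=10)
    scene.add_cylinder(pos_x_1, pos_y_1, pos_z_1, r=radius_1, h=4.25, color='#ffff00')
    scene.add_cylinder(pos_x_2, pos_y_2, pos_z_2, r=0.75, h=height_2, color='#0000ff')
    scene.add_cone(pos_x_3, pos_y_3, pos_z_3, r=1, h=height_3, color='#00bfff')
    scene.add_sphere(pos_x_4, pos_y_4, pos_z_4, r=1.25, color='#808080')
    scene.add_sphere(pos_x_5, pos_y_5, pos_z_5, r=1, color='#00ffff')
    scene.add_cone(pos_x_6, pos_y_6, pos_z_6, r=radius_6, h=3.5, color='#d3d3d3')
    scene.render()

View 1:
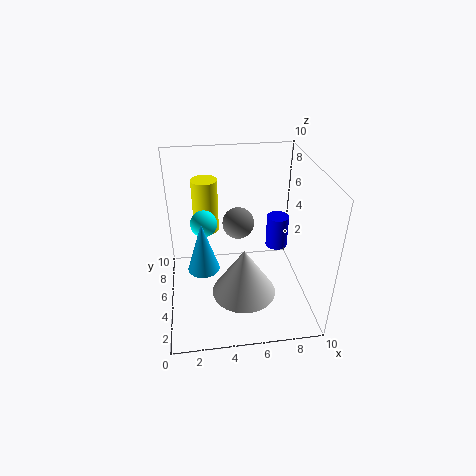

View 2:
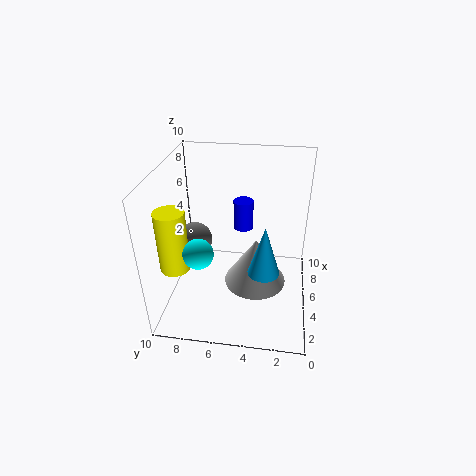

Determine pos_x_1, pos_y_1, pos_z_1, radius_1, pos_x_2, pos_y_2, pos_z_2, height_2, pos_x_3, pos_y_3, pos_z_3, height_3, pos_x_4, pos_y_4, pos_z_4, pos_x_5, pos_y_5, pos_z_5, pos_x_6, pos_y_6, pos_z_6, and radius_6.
pos_x_1 = 3; pos_y_1 = 9; pos_z_1 = 3.5; radius_1 = 1; pos_x_2 = 7.75; pos_y_2 = 5; pos_z_2 = 4.25; height_2 = 2.25; pos_x_3 = 2.5; pos_y_3 = 3; pos_z_3 = 4.25; height_3 = 3.25; pos_x_4 = 5.5; pos_y_4 = 8.25; pos_z_4 = 4.25; pos_x_5 = 2.75; pos_y_5 = 7.25; pos_z_5 = 5; pos_x_6 = 5.25; pos_y_6 = 3.75; pos_z_6 = 1.25; radius_6 = 2.25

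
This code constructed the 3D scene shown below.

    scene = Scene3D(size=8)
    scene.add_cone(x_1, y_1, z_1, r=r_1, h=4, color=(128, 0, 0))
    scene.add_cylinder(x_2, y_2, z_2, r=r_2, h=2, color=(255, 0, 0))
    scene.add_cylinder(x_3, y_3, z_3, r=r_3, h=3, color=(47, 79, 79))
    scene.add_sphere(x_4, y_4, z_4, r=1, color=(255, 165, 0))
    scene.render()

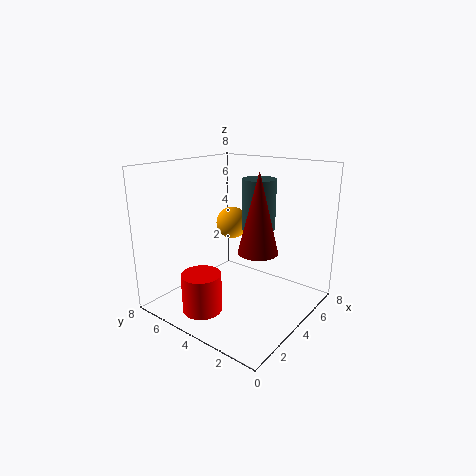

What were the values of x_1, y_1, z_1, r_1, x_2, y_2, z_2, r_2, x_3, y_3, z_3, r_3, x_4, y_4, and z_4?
x_1 = 3
y_1 = 2
z_1 = 4
r_1 = 1
x_2 = 1
y_2 = 4
z_2 = 1
r_2 = 1
x_3 = 6
y_3 = 4
z_3 = 4
r_3 = 1
x_4 = 6
y_4 = 6
z_4 = 4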